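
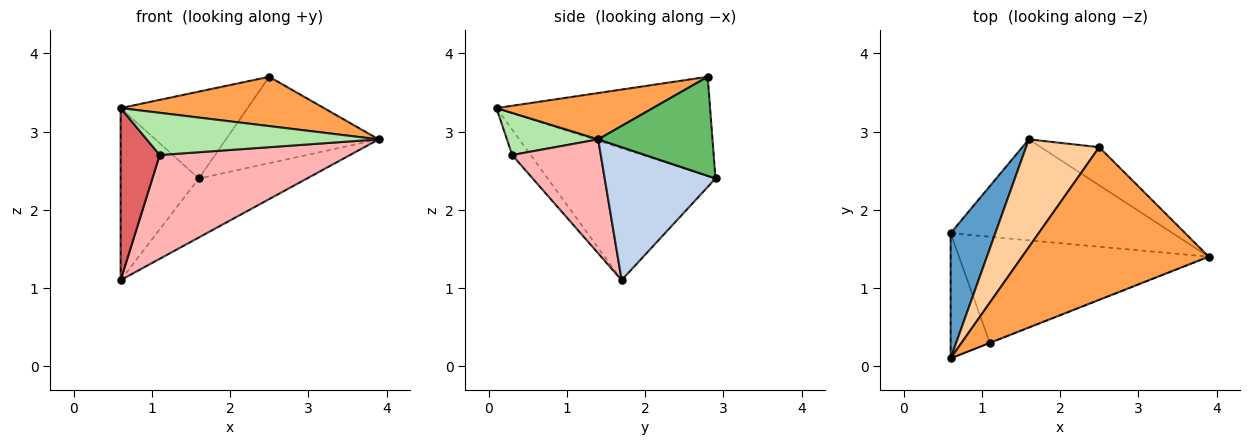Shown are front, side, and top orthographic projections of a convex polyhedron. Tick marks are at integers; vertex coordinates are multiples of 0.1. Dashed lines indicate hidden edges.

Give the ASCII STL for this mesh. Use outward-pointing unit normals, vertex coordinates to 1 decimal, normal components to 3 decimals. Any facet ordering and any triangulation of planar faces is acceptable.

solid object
 facet normal -0.866 0.404 0.294
  outer loop
   vertex 0.6 1.7 1.1
   vertex 0.6 0.1 3.3
   vertex 1.6 2.9 2.4
  endloop
 endfacet
 facet normal 0.459 0.448 -0.767
  outer loop
   vertex 0.6 1.7 1.1
   vertex 1.6 2.9 2.4
   vertex 3.9 1.4 2.9
  endloop
 endfacet
 facet normal 0.230 -0.299 0.926
  outer loop
   vertex 2.5 2.8 3.7
   vertex 0.6 0.1 3.3
   vertex 3.9 1.4 2.9
  endloop
 endfacet
 facet normal -0.726 0.431 0.536
  outer loop
   vertex 2.5 2.8 3.7
   vertex 1.6 2.9 2.4
   vertex 0.6 0.1 3.3
  endloop
 endfacet
 facet normal 0.565 0.755 -0.333
  outer loop
   vertex 2.5 2.8 3.7
   vertex 3.9 1.4 2.9
   vertex 1.6 2.9 2.4
  endloop
 endfacet
 facet normal 0.366 -0.931 -0.005
  outer loop
   vertex 1.1 0.3 2.7
   vertex 3.9 1.4 2.9
   vertex 0.6 0.1 3.3
  endloop
 endfacet
 facet normal -0.357 -0.755 -0.549
  outer loop
   vertex 1.1 0.3 2.7
   vertex 0.6 0.1 3.3
   vertex 0.6 1.7 1.1
  endloop
 endfacet
 facet normal 0.310 -0.665 -0.679
  outer loop
   vertex 1.1 0.3 2.7
   vertex 0.6 1.7 1.1
   vertex 3.9 1.4 2.9
  endloop
 endfacet
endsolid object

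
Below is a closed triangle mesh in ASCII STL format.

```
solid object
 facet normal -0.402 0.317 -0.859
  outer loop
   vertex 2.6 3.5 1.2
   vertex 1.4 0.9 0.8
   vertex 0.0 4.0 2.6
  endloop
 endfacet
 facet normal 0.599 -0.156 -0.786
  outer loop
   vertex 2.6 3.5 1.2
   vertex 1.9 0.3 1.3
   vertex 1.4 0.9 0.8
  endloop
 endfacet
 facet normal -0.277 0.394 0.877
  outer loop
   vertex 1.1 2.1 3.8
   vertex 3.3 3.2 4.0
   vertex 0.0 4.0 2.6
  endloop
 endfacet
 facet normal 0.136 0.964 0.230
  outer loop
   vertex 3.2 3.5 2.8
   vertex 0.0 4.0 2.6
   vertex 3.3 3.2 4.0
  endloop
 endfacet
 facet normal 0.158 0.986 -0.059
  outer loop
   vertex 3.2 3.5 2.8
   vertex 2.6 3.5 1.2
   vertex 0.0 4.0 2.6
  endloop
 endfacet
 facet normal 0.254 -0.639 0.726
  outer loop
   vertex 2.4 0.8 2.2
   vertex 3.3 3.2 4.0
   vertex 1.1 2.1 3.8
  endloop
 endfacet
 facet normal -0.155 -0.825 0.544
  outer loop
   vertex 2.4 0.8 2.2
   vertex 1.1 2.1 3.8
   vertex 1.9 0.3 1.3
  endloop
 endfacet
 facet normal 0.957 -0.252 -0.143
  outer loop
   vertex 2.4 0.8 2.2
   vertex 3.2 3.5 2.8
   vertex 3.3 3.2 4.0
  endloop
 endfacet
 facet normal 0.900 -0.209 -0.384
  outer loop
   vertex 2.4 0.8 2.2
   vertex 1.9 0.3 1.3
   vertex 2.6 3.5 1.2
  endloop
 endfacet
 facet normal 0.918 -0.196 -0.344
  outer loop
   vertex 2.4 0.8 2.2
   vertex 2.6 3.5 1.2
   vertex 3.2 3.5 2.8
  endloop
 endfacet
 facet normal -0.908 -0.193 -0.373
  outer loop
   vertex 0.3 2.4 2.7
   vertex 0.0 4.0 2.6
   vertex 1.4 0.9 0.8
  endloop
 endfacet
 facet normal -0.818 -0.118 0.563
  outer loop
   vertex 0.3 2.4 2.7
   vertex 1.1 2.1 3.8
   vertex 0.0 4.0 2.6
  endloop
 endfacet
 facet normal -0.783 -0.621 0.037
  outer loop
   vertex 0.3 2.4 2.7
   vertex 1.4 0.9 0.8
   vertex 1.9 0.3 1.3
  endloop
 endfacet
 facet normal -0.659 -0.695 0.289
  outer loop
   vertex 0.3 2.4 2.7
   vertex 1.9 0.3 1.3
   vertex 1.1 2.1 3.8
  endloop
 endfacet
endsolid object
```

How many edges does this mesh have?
21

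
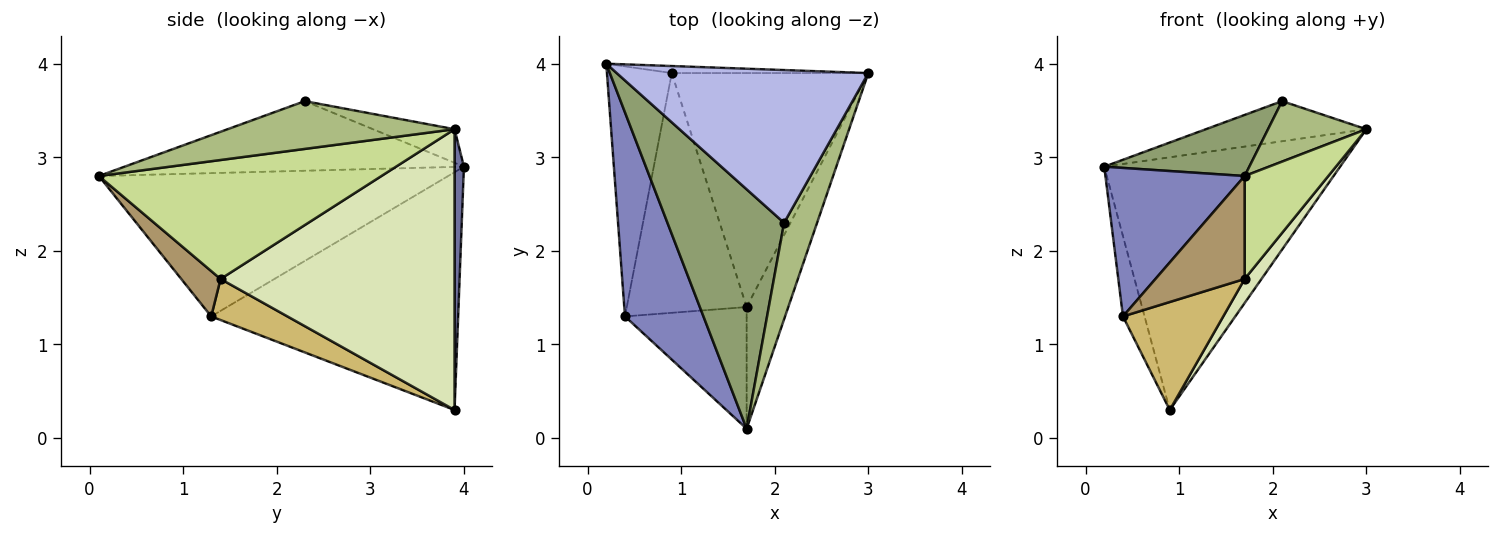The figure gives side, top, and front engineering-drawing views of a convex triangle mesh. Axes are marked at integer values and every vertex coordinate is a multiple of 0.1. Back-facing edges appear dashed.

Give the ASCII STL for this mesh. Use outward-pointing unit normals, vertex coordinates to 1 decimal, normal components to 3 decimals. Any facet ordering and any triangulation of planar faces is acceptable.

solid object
 facet normal 0.040 0.999 -0.028
  outer loop
   vertex 0.9 3.9 0.3
   vertex 0.2 4.0 2.9
   vertex 3.0 3.9 3.3
  endloop
 endfacet
 facet normal -0.828 -0.330 0.453
  outer loop
   vertex 0.4 1.3 1.3
   vertex 1.7 0.1 2.8
   vertex 0.2 4.0 2.9
  endloop
 endfacet
 facet normal -0.961 0.084 -0.262
  outer loop
   vertex 0.4 1.3 1.3
   vertex 0.2 4.0 2.9
   vertex 0.9 3.9 0.3
  endloop
 endfacet
 facet normal -0.128 0.252 0.959
  outer loop
   vertex 2.1 2.3 3.6
   vertex 3.0 3.9 3.3
   vertex 0.2 4.0 2.9
  endloop
 endfacet
 facet normal -0.501 -0.214 0.839
  outer loop
   vertex 2.1 2.3 3.6
   vertex 0.2 4.0 2.9
   vertex 1.7 0.1 2.8
  endloop
 endfacet
 facet normal 0.775 -0.336 0.535
  outer loop
   vertex 2.1 2.3 3.6
   vertex 1.7 0.1 2.8
   vertex 3.0 3.9 3.3
  endloop
 endfacet
 facet normal 0.909 -0.269 -0.318
  outer loop
   vertex 1.7 1.4 1.7
   vertex 3.0 3.9 3.3
   vertex 1.7 0.1 2.8
  endloop
 endfacet
 facet normal 0.818 -0.059 -0.572
  outer loop
   vertex 1.7 1.4 1.7
   vertex 0.9 3.9 0.3
   vertex 3.0 3.9 3.3
  endloop
 endfacet
 facet normal 0.274 -0.621 -0.734
  outer loop
   vertex 1.7 1.4 1.7
   vertex 1.7 0.1 2.8
   vertex 0.4 1.3 1.3
  endloop
 endfacet
 facet normal 0.298 -0.392 -0.870
  outer loop
   vertex 1.7 1.4 1.7
   vertex 0.4 1.3 1.3
   vertex 0.9 3.9 0.3
  endloop
 endfacet
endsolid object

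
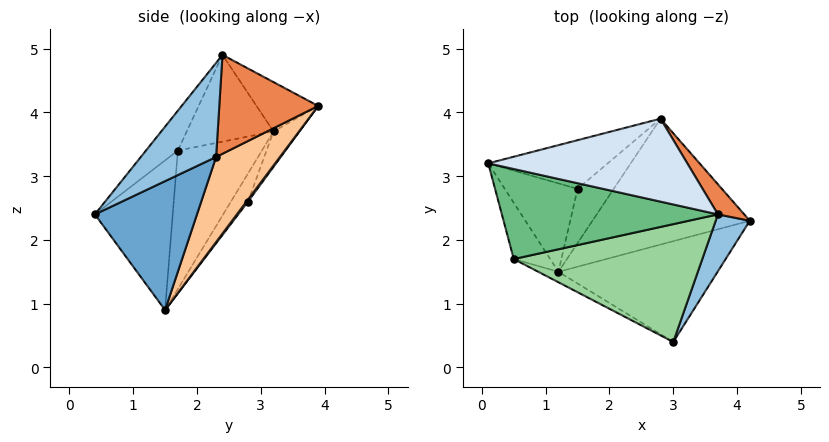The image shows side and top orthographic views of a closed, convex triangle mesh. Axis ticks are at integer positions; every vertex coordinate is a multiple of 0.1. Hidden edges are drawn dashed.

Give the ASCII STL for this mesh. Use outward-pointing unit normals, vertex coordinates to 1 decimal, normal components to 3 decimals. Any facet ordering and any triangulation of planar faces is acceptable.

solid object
 facet normal 0.629 -0.029 -0.777
  outer loop
   vertex 1.2 1.5 0.9
   vertex 4.2 2.3 3.3
   vertex 3.0 0.4 2.4
  endloop
 endfacet
 facet normal 0.750 -0.603 0.272
  outer loop
   vertex 3.7 2.4 4.9
   vertex 3.0 0.4 2.4
   vertex 4.2 2.3 3.3
  endloop
 endfacet
 facet normal -0.220 0.793 -0.568
  outer loop
   vertex 1.5 2.8 2.6
   vertex 1.2 1.5 0.9
   vertex 0.1 3.2 3.7
  endloop
 endfacet
 facet normal -0.225 0.350 0.909
  outer loop
   vertex 2.8 3.9 4.1
   vertex 0.1 3.2 3.7
   vertex 3.7 2.4 4.9
  endloop
 endfacet
 facet normal 0.785 0.583 0.209
  outer loop
   vertex 2.8 3.9 4.1
   vertex 3.7 2.4 4.9
   vertex 4.2 2.3 3.3
  endloop
 endfacet
 facet normal -0.148 0.854 -0.499
  outer loop
   vertex 2.8 3.9 4.1
   vertex 1.5 2.8 2.6
   vertex 0.1 3.2 3.7
  endloop
 endfacet
 facet normal 0.361 0.650 -0.668
  outer loop
   vertex 2.8 3.9 4.1
   vertex 4.2 2.3 3.3
   vertex 1.2 1.5 0.9
  endloop
 endfacet
 facet normal 0.036 0.791 -0.611
  outer loop
   vertex 2.8 3.9 4.1
   vertex 1.2 1.5 0.9
   vertex 1.5 2.8 2.6
  endloop
 endfacet
 facet normal -0.358 -0.274 0.892
  outer loop
   vertex 0.5 1.7 3.4
   vertex 3.7 2.4 4.9
   vertex 0.1 3.2 3.7
  endloop
 endfacet
 facet normal -0.136 -0.755 0.642
  outer loop
   vertex 0.5 1.7 3.4
   vertex 3.0 0.4 2.4
   vertex 3.7 2.4 4.9
  endloop
 endfacet
 facet normal -0.947 -0.203 -0.249
  outer loop
   vertex 0.5 1.7 3.4
   vertex 0.1 3.2 3.7
   vertex 1.2 1.5 0.9
  endloop
 endfacet
 facet normal -0.481 -0.875 -0.065
  outer loop
   vertex 0.5 1.7 3.4
   vertex 1.2 1.5 0.9
   vertex 3.0 0.4 2.4
  endloop
 endfacet
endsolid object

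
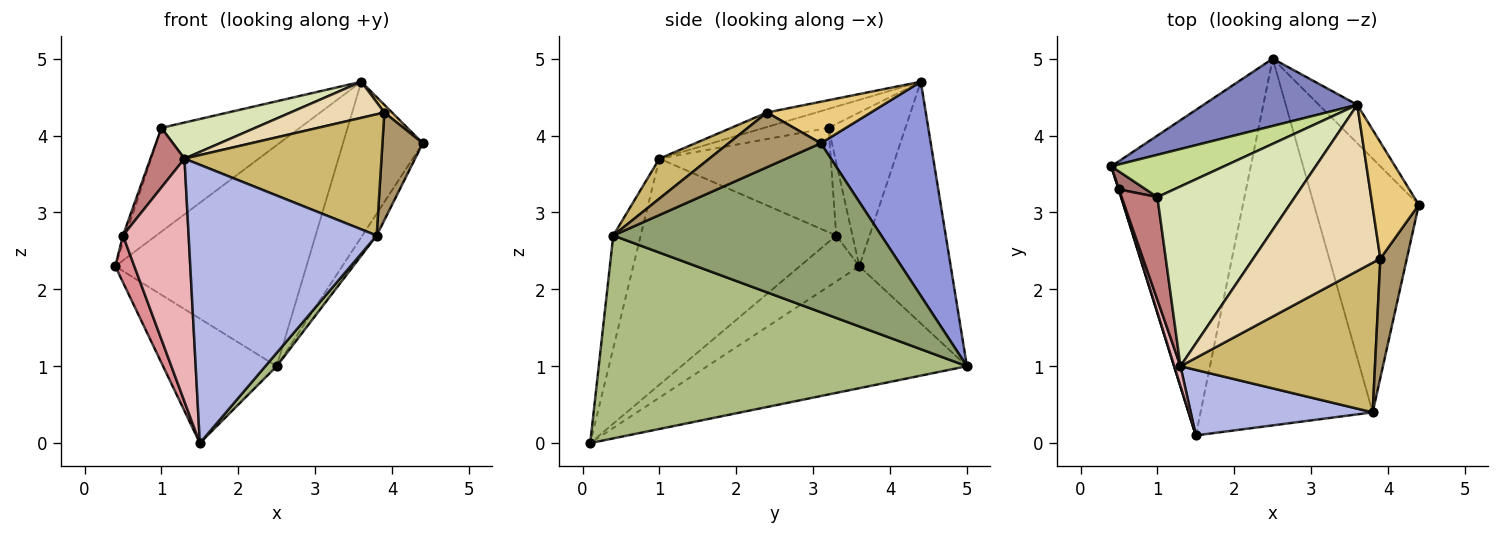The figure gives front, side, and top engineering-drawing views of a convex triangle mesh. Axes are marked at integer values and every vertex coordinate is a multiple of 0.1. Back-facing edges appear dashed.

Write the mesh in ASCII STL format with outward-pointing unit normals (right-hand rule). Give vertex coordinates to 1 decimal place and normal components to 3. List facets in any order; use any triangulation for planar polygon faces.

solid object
 facet normal -0.632 0.277 -0.724
  outer loop
   vertex 2.5 5.0 1.0
   vertex 1.5 0.1 0.0
   vertex 0.4 3.6 2.3
  endloop
 endfacet
 facet normal -0.416 0.870 0.265
  outer loop
   vertex 3.6 4.4 4.7
   vertex 2.5 5.0 1.0
   vertex 0.4 3.6 2.3
  endloop
 endfacet
 facet normal 0.801 0.581 -0.144
  outer loop
   vertex 3.6 4.4 4.7
   vertex 4.4 3.1 3.9
   vertex 2.5 5.0 1.0
  endloop
 endfacet
 facet normal -0.141 -0.964 0.227
  outer loop
   vertex 3.8 0.4 2.7
   vertex 1.3 1.0 3.7
   vertex 1.5 0.1 0.0
  endloop
 endfacet
 facet normal 0.849 0.045 -0.527
  outer loop
   vertex 3.8 0.4 2.7
   vertex 2.5 5.0 1.0
   vertex 4.4 3.1 3.9
  endloop
 endfacet
 facet normal 0.762 -0.024 -0.647
  outer loop
   vertex 3.8 0.4 2.7
   vertex 1.5 0.1 0.0
   vertex 2.5 5.0 1.0
  endloop
 endfacet
 facet normal -0.457 0.823 0.335
  outer loop
   vertex 1.0 3.2 4.1
   vertex 3.6 4.4 4.7
   vertex 0.4 3.6 2.3
  endloop
 endfacet
 facet normal -0.134 -0.195 0.972
  outer loop
   vertex 1.0 3.2 4.1
   vertex 1.3 1.0 3.7
   vertex 3.6 4.4 4.7
  endloop
 endfacet
 facet normal 0.837 -0.366 0.406
  outer loop
   vertex 3.9 2.4 4.3
   vertex 3.8 0.4 2.7
   vertex 4.4 3.1 3.9
  endloop
 endfacet
 facet normal 0.158 -0.622 0.767
  outer loop
   vertex 3.9 2.4 4.3
   vertex 1.3 1.0 3.7
   vertex 3.8 0.4 2.7
  endloop
 endfacet
 facet normal 0.665 -0.049 0.745
  outer loop
   vertex 3.9 2.4 4.3
   vertex 4.4 3.1 3.9
   vertex 3.6 4.4 4.7
  endloop
 endfacet
 facet normal -0.111 -0.211 0.971
  outer loop
   vertex 3.9 2.4 4.3
   vertex 3.6 4.4 4.7
   vertex 1.3 1.0 3.7
  endloop
 endfacet
 facet normal -0.928 0.147 0.342
  outer loop
   vertex 0.5 3.3 2.7
   vertex 1.0 3.2 4.1
   vertex 0.4 3.6 2.3
  endloop
 endfacet
 facet normal -0.930 -0.185 0.319
  outer loop
   vertex 0.5 3.3 2.7
   vertex 1.3 1.0 3.7
   vertex 1.0 3.2 4.1
  endloop
 endfacet
 facet normal -0.952 -0.305 0.009
  outer loop
   vertex 0.5 3.3 2.7
   vertex 0.4 3.6 2.3
   vertex 1.5 0.1 0.0
  endloop
 endfacet
 facet normal -0.948 -0.318 0.026
  outer loop
   vertex 0.5 3.3 2.7
   vertex 1.5 0.1 0.0
   vertex 1.3 1.0 3.7
  endloop
 endfacet
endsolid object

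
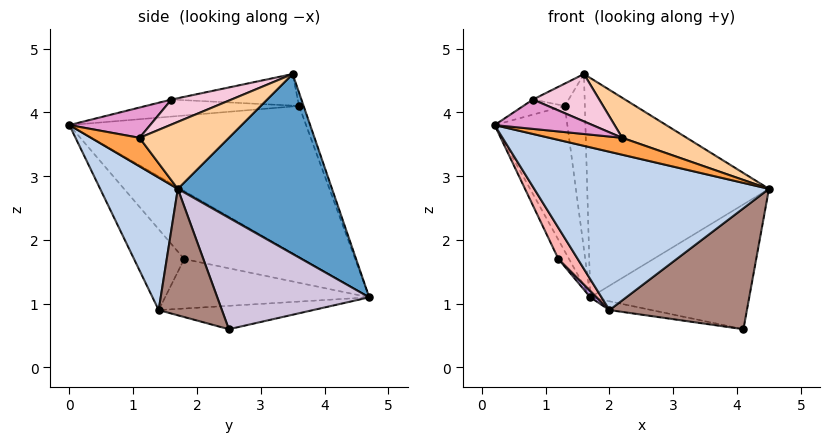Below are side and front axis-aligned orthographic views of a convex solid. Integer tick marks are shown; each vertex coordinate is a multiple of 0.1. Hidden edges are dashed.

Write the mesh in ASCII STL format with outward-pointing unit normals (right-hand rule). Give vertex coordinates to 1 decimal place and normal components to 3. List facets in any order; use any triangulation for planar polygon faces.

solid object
 facet normal 0.623 0.734 0.270
  outer loop
   vertex 1.6 3.5 4.6
   vertex 4.5 1.7 2.8
   vertex 1.7 4.7 1.1
  endloop
 endfacet
 facet normal 0.304 -0.918 -0.255
  outer loop
   vertex 2.0 1.4 0.9
   vertex 4.5 1.7 2.8
   vertex 0.2 0.0 3.8
  endloop
 endfacet
 facet normal 0.398 -0.597 0.697
  outer loop
   vertex 2.2 1.1 3.6
   vertex 0.2 0.0 3.8
   vertex 4.5 1.7 2.8
  endloop
 endfacet
 facet normal 0.379 -0.274 0.884
  outer loop
   vertex 2.2 1.1 3.6
   vertex 4.5 1.7 2.8
   vertex 1.6 3.5 4.6
  endloop
 endfacet
 facet normal -0.956 0.294 -0.020
  outer loop
   vertex 1.3 3.6 4.1
   vertex 1.7 4.7 1.1
   vertex 0.2 0.0 3.8
  endloop
 endfacet
 facet normal -0.211 0.927 0.312
  outer loop
   vertex 1.3 3.6 4.1
   vertex 1.6 3.5 4.6
   vertex 1.7 4.7 1.1
  endloop
 endfacet
 facet normal -0.926 0.083 -0.369
  outer loop
   vertex 1.2 1.8 1.7
   vertex 0.2 0.0 3.8
   vertex 1.7 4.7 1.1
  endloop
 endfacet
 facet normal -0.745 -0.288 -0.601
  outer loop
   vertex 1.2 1.8 1.7
   vertex 2.0 1.4 0.9
   vertex 0.2 0.0 3.8
  endloop
 endfacet
 facet normal -0.712 -0.022 -0.701
  outer loop
   vertex 1.2 1.8 1.7
   vertex 1.7 4.7 1.1
   vertex 2.0 1.4 0.9
  endloop
 endfacet
 facet normal 0.685 0.716 0.136
  outer loop
   vertex 4.1 2.5 0.6
   vertex 1.7 4.7 1.1
   vertex 4.5 1.7 2.8
  endloop
 endfacet
 facet normal 0.387 -0.842 -0.376
  outer loop
   vertex 4.1 2.5 0.6
   vertex 4.5 1.7 2.8
   vertex 2.0 1.4 0.9
  endloop
 endfacet
 facet normal -0.164 0.045 -0.985
  outer loop
   vertex 4.1 2.5 0.6
   vertex 2.0 1.4 0.9
   vertex 1.7 4.7 1.1
  endloop
 endfacet
 facet normal 0.271 -0.328 0.905
  outer loop
   vertex 0.8 1.6 4.2
   vertex 0.2 0.0 3.8
   vertex 2.2 1.1 3.6
  endloop
 endfacet
 facet normal 0.279 -0.309 0.909
  outer loop
   vertex 0.8 1.6 4.2
   vertex 2.2 1.1 3.6
   vertex 1.6 3.5 4.6
  endloop
 endfacet
 facet normal -0.896 0.243 0.373
  outer loop
   vertex 0.8 1.6 4.2
   vertex 1.3 3.6 4.1
   vertex 0.2 0.0 3.8
  endloop
 endfacet
 facet normal -0.814 0.230 0.534
  outer loop
   vertex 0.8 1.6 4.2
   vertex 1.6 3.5 4.6
   vertex 1.3 3.6 4.1
  endloop
 endfacet
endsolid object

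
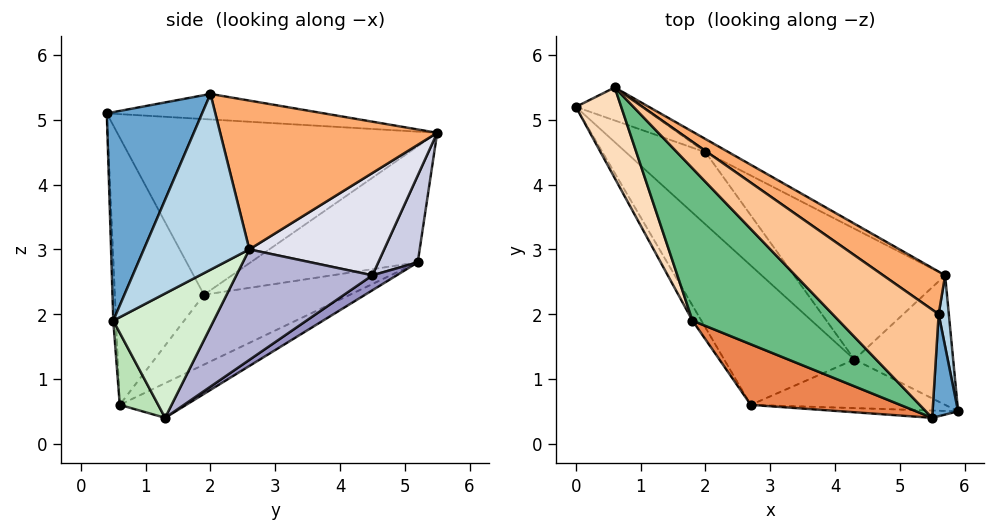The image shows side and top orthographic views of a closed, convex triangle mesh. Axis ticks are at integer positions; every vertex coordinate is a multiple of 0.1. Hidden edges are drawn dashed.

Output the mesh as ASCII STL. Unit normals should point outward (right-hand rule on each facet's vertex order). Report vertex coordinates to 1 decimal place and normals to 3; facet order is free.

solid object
 facet normal 0.989 -0.085 0.121
  outer loop
   vertex 5.5 0.4 5.1
   vertex 5.9 0.5 1.9
   vertex 5.6 2.0 5.4
  endloop
 endfacet
 facet normal -0.018 -0.999 -0.033
  outer loop
   vertex 2.7 0.6 0.6
   vertex 5.9 0.5 1.9
   vertex 5.5 0.4 5.1
  endloop
 endfacet
 facet normal 0.996 0.065 0.058
  outer loop
   vertex 5.7 2.6 3.0
   vertex 5.6 2.0 5.4
   vertex 5.9 0.5 1.9
  endloop
 endfacet
 facet normal -0.879 -0.463 -0.112
  outer loop
   vertex 1.8 1.9 2.3
   vertex 0.0 5.2 2.8
   vertex 2.7 0.6 0.6
  endloop
 endfacet
 facet normal -0.547 -0.779 0.306
  outer loop
   vertex 1.8 1.9 2.3
   vertex 2.7 0.6 0.6
   vertex 5.5 0.4 5.1
  endloop
 endfacet
 facet normal 0.540 0.811 0.225
  outer loop
   vertex 0.6 5.5 4.8
   vertex 5.6 2.0 5.4
   vertex 5.7 2.6 3.0
  endloop
 endfacet
 facet normal -0.231 -0.165 0.959
  outer loop
   vertex 0.6 5.5 4.8
   vertex 5.5 0.4 5.1
   vertex 5.6 2.0 5.4
  endloop
 endfacet
 facet normal -0.812 -0.491 0.317
  outer loop
   vertex 0.6 5.5 4.8
   vertex 0.0 5.2 2.8
   vertex 1.8 1.9 2.3
  endloop
 endfacet
 facet normal -0.629 -0.574 0.524
  outer loop
   vertex 0.6 5.5 4.8
   vertex 1.8 1.9 2.3
   vertex 5.5 0.4 5.1
  endloop
 endfacet
 facet normal -0.245 0.297 -0.923
  outer loop
   vertex 4.3 1.3 0.4
   vertex 2.7 0.6 0.6
   vertex 0.0 5.2 2.8
  endloop
 endfacet
 facet normal 0.238 -0.728 -0.643
  outer loop
   vertex 4.3 1.3 0.4
   vertex 5.9 0.5 1.9
   vertex 2.7 0.6 0.6
  endloop
 endfacet
 facet normal 0.727 0.372 -0.577
  outer loop
   vertex 4.3 1.3 0.4
   vertex 5.7 2.6 3.0
   vertex 5.9 0.5 1.9
  endloop
 endfacet
 facet normal 0.144 0.629 -0.764
  outer loop
   vertex 2.0 4.5 2.6
   vertex 4.3 1.3 0.4
   vertex 0.0 5.2 2.8
  endloop
 endfacet
 facet normal 0.422 0.700 -0.577
  outer loop
   vertex 2.0 4.5 2.6
   vertex 5.7 2.6 3.0
   vertex 4.3 1.3 0.4
  endloop
 endfacet
 facet normal 0.301 0.926 -0.229
  outer loop
   vertex 2.0 4.5 2.6
   vertex 0.0 5.2 2.8
   vertex 0.6 5.5 4.8
  endloop
 endfacet
 facet normal 0.463 0.880 -0.105
  outer loop
   vertex 2.0 4.5 2.6
   vertex 0.6 5.5 4.8
   vertex 5.7 2.6 3.0
  endloop
 endfacet
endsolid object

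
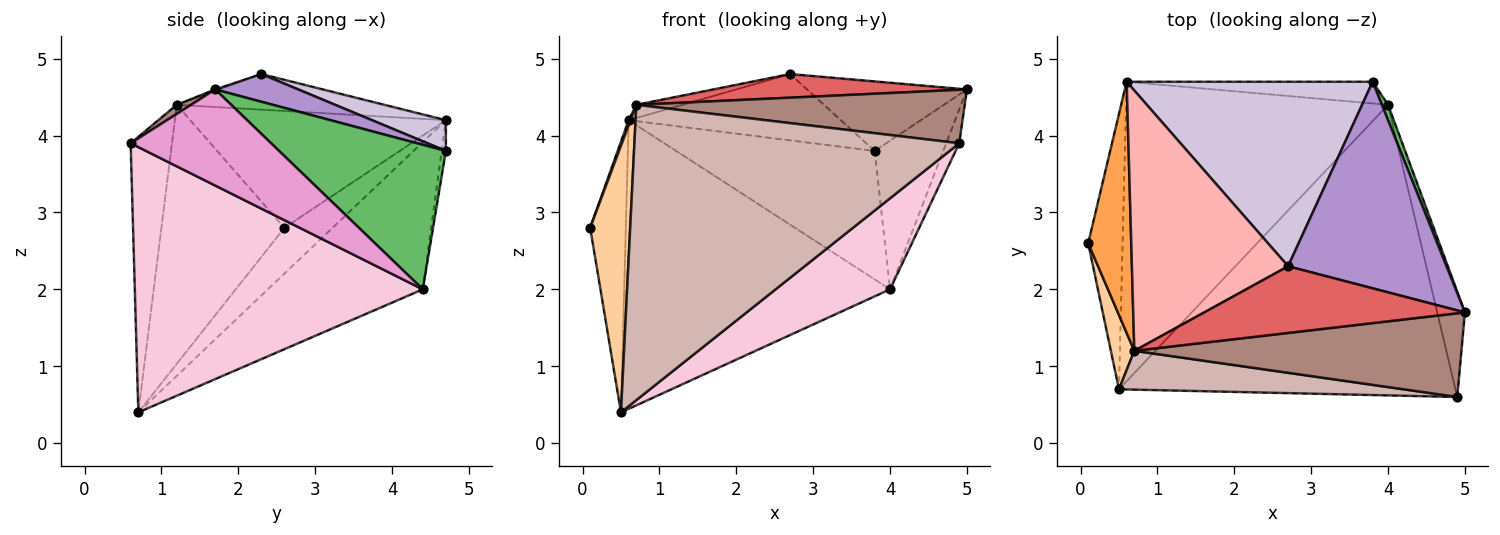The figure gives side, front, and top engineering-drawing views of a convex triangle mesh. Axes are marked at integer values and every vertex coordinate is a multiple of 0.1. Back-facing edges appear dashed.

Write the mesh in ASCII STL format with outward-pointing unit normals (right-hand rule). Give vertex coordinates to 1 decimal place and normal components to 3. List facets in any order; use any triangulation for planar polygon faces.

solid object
 facet normal -0.688 0.509 -0.517
  outer loop
   vertex 0.5 0.7 0.4
   vertex 0.1 2.6 2.8
   vertex 0.6 4.7 4.2
  endloop
 endfacet
 facet normal -0.375 0.643 -0.667
  outer loop
   vertex 4.0 4.4 2.0
   vertex 0.5 0.7 0.4
   vertex 0.6 4.7 4.2
  endloop
 endfacet
 facet normal -0.938 -0.007 0.346
  outer loop
   vertex 0.7 1.2 4.4
   vertex 0.6 4.7 4.2
   vertex 0.1 2.6 2.8
  endloop
 endfacet
 facet normal -0.948 -0.308 0.086
  outer loop
   vertex 0.7 1.2 4.4
   vertex 0.1 2.6 2.8
   vertex 0.5 0.7 0.4
  endloop
 endfacet
 facet normal 0.924 0.380 0.039
  outer loop
   vertex 3.8 4.7 3.8
   vertex 5.0 1.7 4.6
   vertex 4.0 4.4 2.0
  endloop
 endfacet
 facet normal -0.021 0.986 -0.167
  outer loop
   vertex 3.8 4.7 3.8
   vertex 4.0 4.4 2.0
   vertex 0.6 4.7 4.2
  endloop
 endfacet
 facet normal -0.005 -0.334 0.943
  outer loop
   vertex 2.7 2.3 4.8
   vertex 0.7 1.2 4.4
   vertex 5.0 1.7 4.6
  endloop
 endfacet
 facet normal -0.222 0.049 0.974
  outer loop
   vertex 2.7 2.3 4.8
   vertex 0.6 4.7 4.2
   vertex 0.7 1.2 4.4
  endloop
 endfacet
 facet normal 0.163 0.315 0.935
  outer loop
   vertex 2.7 2.3 4.8
   vertex 5.0 1.7 4.6
   vertex 3.8 4.7 3.8
  endloop
 endfacet
 facet normal 0.117 0.336 0.935
  outer loop
   vertex 2.7 2.3 4.8
   vertex 3.8 4.7 3.8
   vertex 0.6 4.7 4.2
  endloop
 endfacet
 facet normal 0.023 -0.538 0.842
  outer loop
   vertex 4.9 0.6 3.9
   vertex 5.0 1.7 4.6
   vertex 0.7 1.2 4.4
  endloop
 endfacet
 facet normal -0.125 -0.984 0.129
  outer loop
   vertex 4.9 0.6 3.9
   vertex 0.7 1.2 4.4
   vertex 0.5 0.7 0.4
  endloop
 endfacet
 facet normal 0.957 0.089 -0.276
  outer loop
   vertex 4.9 0.6 3.9
   vertex 4.0 4.4 2.0
   vertex 5.0 1.7 4.6
  endloop
 endfacet
 facet normal 0.601 -0.239 -0.763
  outer loop
   vertex 4.9 0.6 3.9
   vertex 0.5 0.7 0.4
   vertex 4.0 4.4 2.0
  endloop
 endfacet
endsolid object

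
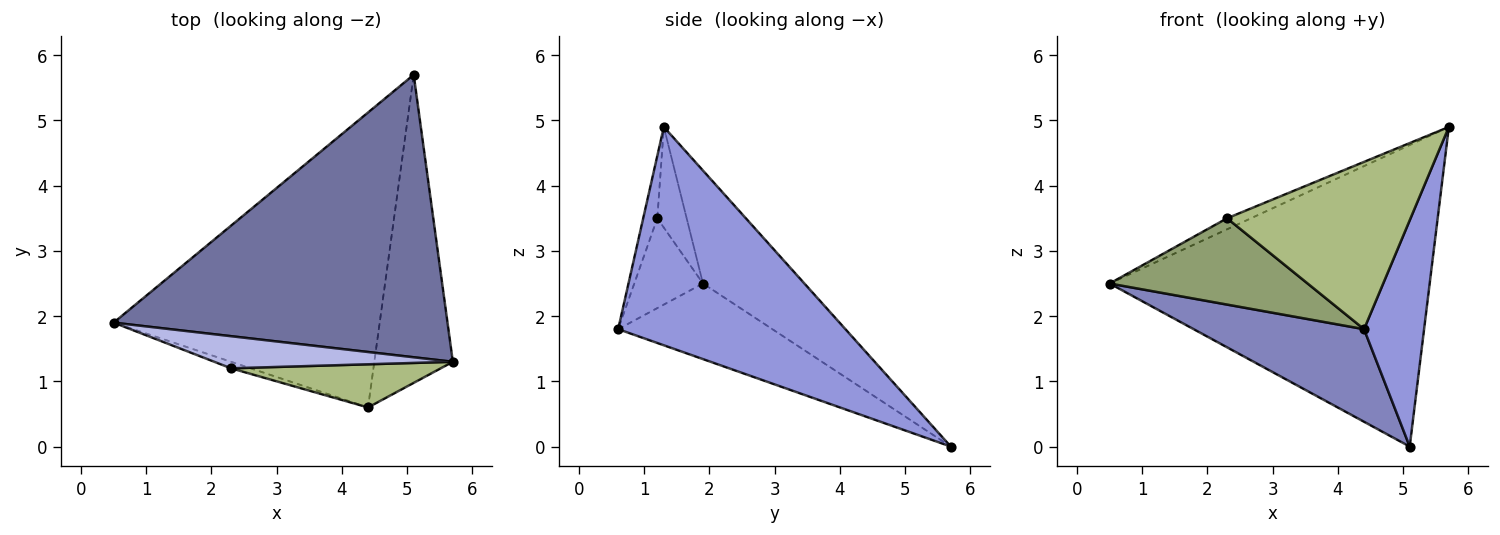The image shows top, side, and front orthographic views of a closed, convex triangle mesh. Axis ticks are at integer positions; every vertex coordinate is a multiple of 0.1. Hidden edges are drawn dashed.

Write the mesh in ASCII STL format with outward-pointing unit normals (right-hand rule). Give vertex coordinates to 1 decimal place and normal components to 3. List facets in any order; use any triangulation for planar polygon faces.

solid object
 facet normal -0.225 0.711 0.666
  outer loop
   vertex 5.1 5.7 0.0
   vertex 0.5 1.9 2.5
   vertex 5.7 1.3 4.9
  endloop
 endfacet
 facet normal -0.262 -0.289 -0.921
  outer loop
   vertex 4.4 0.6 1.8
   vertex 0.5 1.9 2.5
   vertex 5.1 5.7 0.0
  endloop
 endfacet
 facet normal 0.913 -0.241 -0.328
  outer loop
   vertex 4.4 0.6 1.8
   vertex 5.1 5.7 0.0
   vertex 5.7 1.3 4.9
  endloop
 endfacet
 facet normal -0.371 0.302 0.878
  outer loop
   vertex 2.3 1.2 3.5
   vertex 5.7 1.3 4.9
   vertex 0.5 1.9 2.5
  endloop
 endfacet
 facet normal -0.327 -0.942 -0.071
  outer loop
   vertex 2.3 1.2 3.5
   vertex 0.5 1.9 2.5
   vertex 4.4 0.6 1.8
  endloop
 endfacet
 facet normal -0.074 -0.966 0.249
  outer loop
   vertex 2.3 1.2 3.5
   vertex 4.4 0.6 1.8
   vertex 5.7 1.3 4.9
  endloop
 endfacet
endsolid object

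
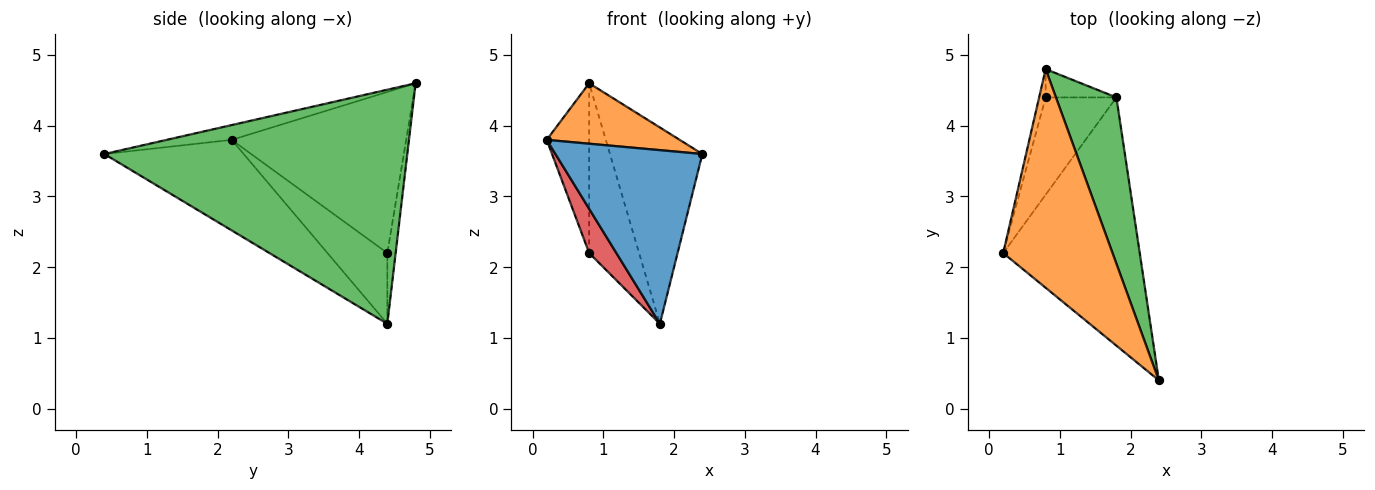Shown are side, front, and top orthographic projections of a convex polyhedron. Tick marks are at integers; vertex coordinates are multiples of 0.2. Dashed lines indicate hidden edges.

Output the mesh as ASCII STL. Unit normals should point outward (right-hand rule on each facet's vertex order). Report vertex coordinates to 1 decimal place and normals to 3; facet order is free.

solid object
 facet normal -0.477 -0.504 -0.720
  outer loop
   vertex 1.8 4.4 1.2
   vertex 2.4 0.4 3.6
   vertex 0.2 2.2 3.8
  endloop
 endfacet
 facet normal -0.129 -0.264 0.956
  outer loop
   vertex 0.8 4.8 4.6
   vertex 0.2 2.2 3.8
   vertex 2.4 0.4 3.6
  endloop
 endfacet
 facet normal 0.929 0.283 0.240
  outer loop
   vertex 0.8 4.8 4.6
   vertex 2.4 0.4 3.6
   vertex 1.8 4.4 1.2
  endloop
 endfacet
 facet normal -0.673 -0.306 -0.673
  outer loop
   vertex 0.8 4.4 2.2
   vertex 1.8 4.4 1.2
   vertex 0.2 2.2 3.8
  endloop
 endfacet
 facet normal -0.971 0.236 -0.039
  outer loop
   vertex 0.8 4.4 2.2
   vertex 0.2 2.2 3.8
   vertex 0.8 4.8 4.6
  endloop
 endfacet
 facet normal -0.162 0.973 -0.162
  outer loop
   vertex 0.8 4.4 2.2
   vertex 0.8 4.8 4.6
   vertex 1.8 4.4 1.2
  endloop
 endfacet
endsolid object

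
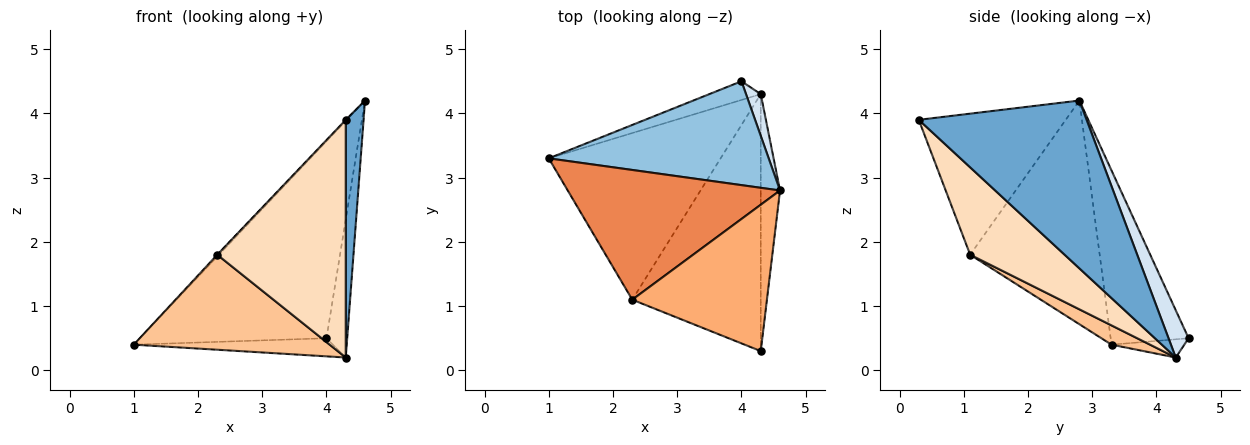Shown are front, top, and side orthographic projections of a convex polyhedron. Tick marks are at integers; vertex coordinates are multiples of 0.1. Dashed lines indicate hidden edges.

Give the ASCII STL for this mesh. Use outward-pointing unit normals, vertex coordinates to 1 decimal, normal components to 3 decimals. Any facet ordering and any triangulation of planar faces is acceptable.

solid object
 facet normal 0.988 -0.105 -0.113
  outer loop
   vertex 4.3 4.3 0.2
   vertex 4.6 2.8 4.2
   vertex 4.3 0.3 3.9
  endloop
 endfacet
 facet normal -0.347 0.830 0.437
  outer loop
   vertex 4.0 4.5 0.5
   vertex 1.0 3.3 0.4
   vertex 4.6 2.8 4.2
  endloop
 endfacet
 facet normal -0.247 0.674 -0.696
  outer loop
   vertex 4.0 4.5 0.5
   vertex 4.3 4.3 0.2
   vertex 1.0 3.3 0.4
  endloop
 endfacet
 facet normal 0.680 0.702 0.212
  outer loop
   vertex 4.0 4.5 0.5
   vertex 4.6 2.8 4.2
   vertex 4.3 4.3 0.2
  endloop
 endfacet
 facet normal -0.725 0.009 0.688
  outer loop
   vertex 2.3 1.1 1.8
   vertex 4.6 2.8 4.2
   vertex 1.0 3.3 0.4
  endloop
 endfacet
 facet normal -0.723 0.004 0.690
  outer loop
   vertex 2.3 1.1 1.8
   vertex 4.3 0.3 3.9
   vertex 4.6 2.8 4.2
  endloop
 endfacet
 facet normal 0.097 -0.493 -0.865
  outer loop
   vertex 2.3 1.1 1.8
   vertex 1.0 3.3 0.4
   vertex 4.3 4.3 0.2
  endloop
 endfacet
 facet normal 0.447 -0.608 -0.657
  outer loop
   vertex 2.3 1.1 1.8
   vertex 4.3 4.3 0.2
   vertex 4.3 0.3 3.9
  endloop
 endfacet
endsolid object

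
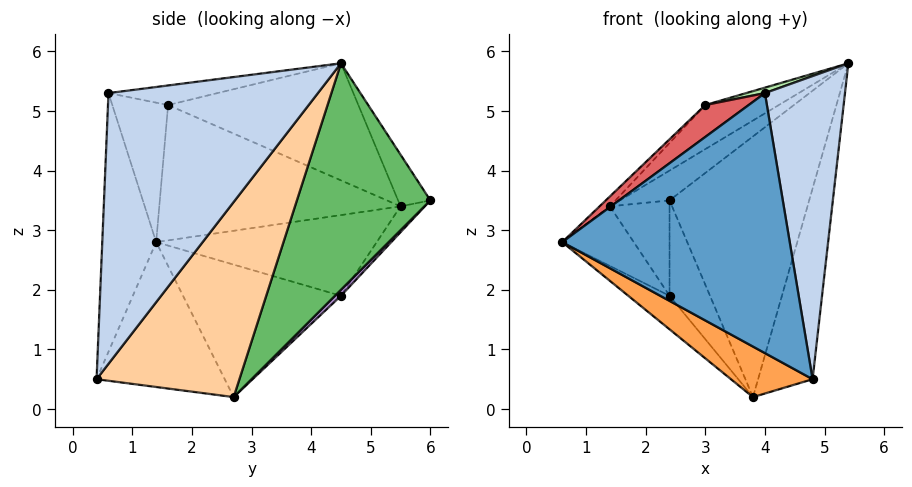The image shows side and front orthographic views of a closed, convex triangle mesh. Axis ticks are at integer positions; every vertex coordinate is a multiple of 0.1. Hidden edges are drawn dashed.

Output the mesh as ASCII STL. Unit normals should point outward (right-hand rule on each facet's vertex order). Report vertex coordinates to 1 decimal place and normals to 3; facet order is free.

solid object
 facet normal -0.231 -0.973 0.002
  outer loop
   vertex 4.0 0.6 5.3
   vertex 0.6 1.4 2.8
   vertex 4.8 0.4 0.5
  endloop
 endfacet
 facet normal 0.921 -0.352 0.168
  outer loop
   vertex 4.0 0.6 5.3
   vertex 4.8 0.4 0.5
   vertex 5.4 4.5 5.8
  endloop
 endfacet
 facet normal -0.513 -0.326 -0.794
  outer loop
   vertex 3.8 2.7 0.2
   vertex 4.8 0.4 0.5
   vertex 0.6 1.4 2.8
  endloop
 endfacet
 facet normal 0.873 0.333 -0.356
  outer loop
   vertex 3.8 2.7 0.2
   vertex 5.4 4.5 5.8
   vertex 4.8 0.4 0.5
  endloop
 endfacet
 facet normal 0.635 0.664 -0.395
  outer loop
   vertex 3.8 2.7 0.2
   vertex 2.4 6.0 3.5
   vertex 5.4 4.5 5.8
  endloop
 endfacet
 facet normal -0.235 -0.040 0.971
  outer loop
   vertex 3.0 1.6 5.1
   vertex 4.0 0.6 5.3
   vertex 5.4 4.5 5.8
  endloop
 endfacet
 facet normal -0.593 -0.462 0.659
  outer loop
   vertex 3.0 1.6 5.1
   vertex 0.6 1.4 2.8
   vertex 4.0 0.6 5.3
  endloop
 endfacet
 facet normal -0.662 0.173 -0.729
  outer loop
   vertex 2.4 4.5 1.9
   vertex 3.8 2.7 0.2
   vertex 0.6 1.4 2.8
  endloop
 endfacet
 facet normal 0.107 0.725 -0.680
  outer loop
   vertex 2.4 4.5 1.9
   vertex 2.4 6.0 3.5
   vertex 3.8 2.7 0.2
  endloop
 endfacet
 facet normal -0.339 0.522 0.783
  outer loop
   vertex 1.4 5.5 3.4
   vertex 5.4 4.5 5.8
   vertex 2.4 6.0 3.5
  endloop
 endfacet
 facet normal -0.472 0.182 0.863
  outer loop
   vertex 1.4 5.5 3.4
   vertex 3.0 1.6 5.1
   vertex 5.4 4.5 5.8
  endloop
 endfacet
 facet normal -0.693 0.030 0.720
  outer loop
   vertex 1.4 5.5 3.4
   vertex 0.6 1.4 2.8
   vertex 3.0 1.6 5.1
  endloop
 endfacet
 facet normal -0.728 0.236 -0.643
  outer loop
   vertex 1.4 5.5 3.4
   vertex 2.4 4.5 1.9
   vertex 0.6 1.4 2.8
  endloop
 endfacet
 facet normal -0.284 0.699 -0.656
  outer loop
   vertex 1.4 5.5 3.4
   vertex 2.4 6.0 3.5
   vertex 2.4 4.5 1.9
  endloop
 endfacet
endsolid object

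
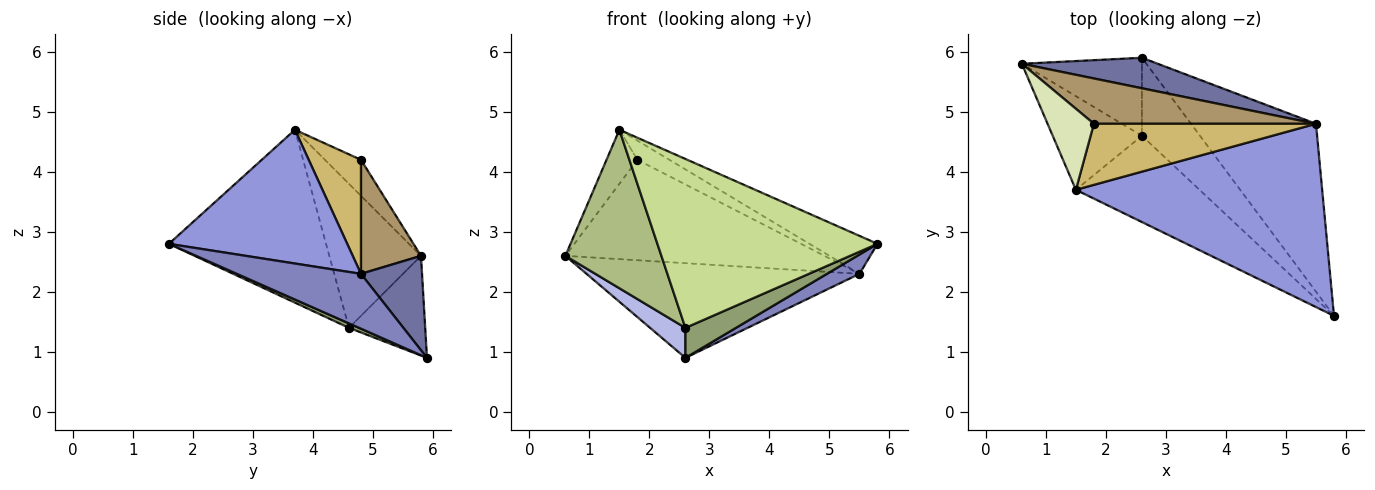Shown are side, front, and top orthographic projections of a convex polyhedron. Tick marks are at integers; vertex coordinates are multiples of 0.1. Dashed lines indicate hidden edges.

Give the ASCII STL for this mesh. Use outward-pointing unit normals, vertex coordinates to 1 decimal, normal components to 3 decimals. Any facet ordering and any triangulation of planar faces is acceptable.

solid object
 facet normal 0.208 0.931 0.300
  outer loop
   vertex 5.5 4.8 2.3
   vertex 2.6 5.9 0.9
   vertex 0.6 5.8 2.6
  endloop
 endfacet
 facet normal 0.400 -0.105 -0.911
  outer loop
   vertex 5.5 4.8 2.3
   vertex 5.8 1.6 2.8
   vertex 2.6 5.9 0.9
  endloop
 endfacet
 facet normal 0.469 0.179 0.865
  outer loop
   vertex 5.5 4.8 2.3
   vertex 1.5 3.7 4.7
   vertex 5.8 1.6 2.8
  endloop
 endfacet
 facet normal -0.613 -0.284 -0.738
  outer loop
   vertex 2.6 4.6 1.4
   vertex 0.6 5.8 2.6
   vertex 2.6 5.9 0.9
  endloop
 endfacet
 facet normal 0.072 -0.358 -0.931
  outer loop
   vertex 2.6 4.6 1.4
   vertex 2.6 5.9 0.9
   vertex 5.8 1.6 2.8
  endloop
 endfacet
 facet normal -0.635 -0.665 -0.393
  outer loop
   vertex 2.6 4.6 1.4
   vertex 1.5 3.7 4.7
   vertex 0.6 5.8 2.6
  endloop
 endfacet
 facet normal -0.537 -0.751 -0.384
  outer loop
   vertex 2.6 4.6 1.4
   vertex 5.8 1.6 2.8
   vertex 1.5 3.7 4.7
  endloop
 endfacet
 facet normal -0.543 0.466 0.699
  outer loop
   vertex 1.8 4.8 4.2
   vertex 0.6 5.8 2.6
   vertex 1.5 3.7 4.7
  endloop
 endfacet
 facet normal 0.207 0.892 0.402
  outer loop
   vertex 1.8 4.8 4.2
   vertex 5.5 4.8 2.3
   vertex 0.6 5.8 2.6
  endloop
 endfacet
 facet normal 0.440 0.269 0.857
  outer loop
   vertex 1.8 4.8 4.2
   vertex 1.5 3.7 4.7
   vertex 5.5 4.8 2.3
  endloop
 endfacet
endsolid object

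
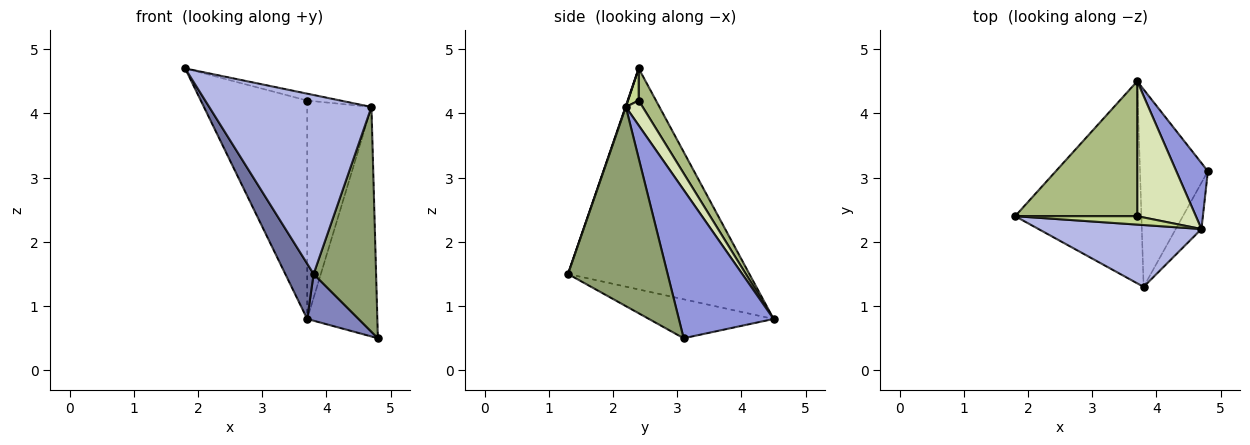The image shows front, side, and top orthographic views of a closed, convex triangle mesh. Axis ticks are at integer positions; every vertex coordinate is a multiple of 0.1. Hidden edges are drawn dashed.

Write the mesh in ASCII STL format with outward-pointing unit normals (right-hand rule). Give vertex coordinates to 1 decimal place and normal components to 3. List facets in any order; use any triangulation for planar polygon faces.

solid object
 facet normal -0.860 -0.134 -0.492
  outer loop
   vertex 3.8 1.3 1.5
   vertex 1.8 2.4 4.7
   vertex 3.7 4.5 0.8
  endloop
 endfacet
 facet normal -0.488 -0.201 -0.850
  outer loop
   vertex 3.8 1.3 1.5
   vertex 3.7 4.5 0.8
   vertex 4.8 3.1 0.5
  endloop
 endfacet
 facet normal 0.792 0.586 0.169
  outer loop
   vertex 4.7 2.2 4.1
   vertex 4.8 3.1 0.5
   vertex 3.7 4.5 0.8
  endloop
 endfacet
 facet normal 0.002 -0.945 0.326
  outer loop
   vertex 4.7 2.2 4.1
   vertex 1.8 2.4 4.7
   vertex 3.8 1.3 1.5
  endloop
 endfacet
 facet normal 0.842 -0.528 -0.109
  outer loop
   vertex 4.7 2.2 4.1
   vertex 3.8 1.3 1.5
   vertex 4.8 3.1 0.5
  endloop
 endfacet
 facet normal 0.137 0.843 0.521
  outer loop
   vertex 3.7 2.4 4.2
   vertex 3.7 4.5 0.8
   vertex 1.8 2.4 4.7
  endloop
 endfacet
 facet normal 0.200 0.619 0.759
  outer loop
   vertex 3.7 2.4 4.2
   vertex 1.8 2.4 4.7
   vertex 4.7 2.2 4.1
  endloop
 endfacet
 facet normal 0.217 0.830 0.513
  outer loop
   vertex 3.7 2.4 4.2
   vertex 4.7 2.2 4.1
   vertex 3.7 4.5 0.8
  endloop
 endfacet
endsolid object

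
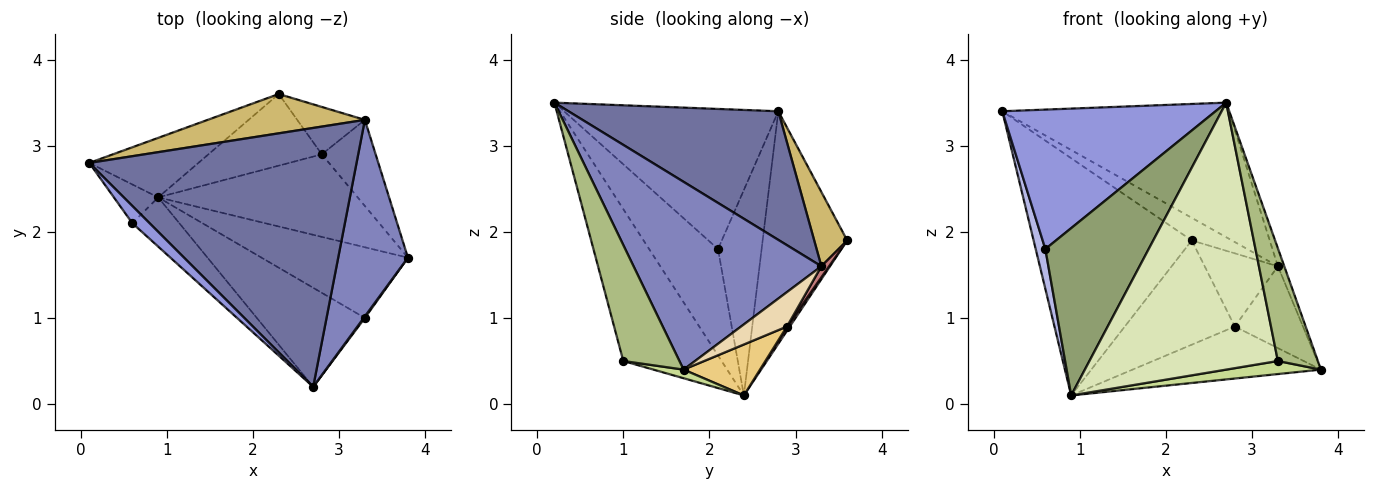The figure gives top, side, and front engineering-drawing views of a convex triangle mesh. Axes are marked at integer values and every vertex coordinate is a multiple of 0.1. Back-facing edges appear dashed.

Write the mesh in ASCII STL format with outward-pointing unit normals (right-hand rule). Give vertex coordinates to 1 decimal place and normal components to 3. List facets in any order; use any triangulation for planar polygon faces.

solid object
 facet normal 0.393 0.424 0.816
  outer loop
   vertex 3.3 3.3 1.6
   vertex 0.1 2.8 3.4
   vertex 2.7 0.2 3.5
  endloop
 endfacet
 facet normal 0.937 0.032 0.348
  outer loop
   vertex 3.3 3.3 1.6
   vertex 2.7 0.2 3.5
   vertex 3.8 1.7 0.4
  endloop
 endfacet
 facet normal -0.706 -0.703 0.087
  outer loop
   vertex 0.6 2.1 1.8
   vertex 2.7 0.2 3.5
   vertex 0.1 2.8 3.4
  endloop
 endfacet
 facet normal -0.955 -0.212 -0.206
  outer loop
   vertex 0.6 2.1 1.8
   vertex 0.1 2.8 3.4
   vertex 0.9 2.4 0.1
  endloop
 endfacet
 facet normal -0.539 -0.808 -0.238
  outer loop
   vertex 0.6 2.1 1.8
   vertex 0.9 2.4 0.1
   vertex 2.7 0.2 3.5
  endloop
 endfacet
 facet normal 0.814 -0.580 0.008
  outer loop
   vertex 3.3 1.0 0.5
   vertex 3.8 1.7 0.4
   vertex 2.7 0.2 3.5
  endloop
 endfacet
 facet normal 0.058 -0.181 -0.982
  outer loop
   vertex 3.3 1.0 0.5
   vertex 0.9 2.4 0.1
   vertex 3.8 1.7 0.4
  endloop
 endfacet
 facet normal -0.439 -0.842 -0.312
  outer loop
   vertex 3.3 1.0 0.5
   vertex 2.7 0.2 3.5
   vertex 0.9 2.4 0.1
  endloop
 endfacet
 facet normal -0.460 0.861 -0.216
  outer loop
   vertex 2.3 3.6 1.9
   vertex 0.9 2.4 0.1
   vertex 0.1 2.8 3.4
  endloop
 endfacet
 facet normal 0.379 0.461 0.802
  outer loop
   vertex 2.3 3.6 1.9
   vertex 0.1 2.8 3.4
   vertex 3.3 3.3 1.6
  endloop
 endfacet
 facet normal 0.211 0.521 -0.827
  outer loop
   vertex 2.8 2.9 0.9
   vertex 3.8 1.7 0.4
   vertex 0.9 2.4 0.1
  endloop
 endfacet
 facet normal 0.421 0.625 -0.658
  outer loop
   vertex 2.8 2.9 0.9
   vertex 3.3 3.3 1.6
   vertex 3.8 1.7 0.4
  endloop
 endfacet
 facet normal 0.021 0.824 -0.566
  outer loop
   vertex 2.8 2.9 0.9
   vertex 0.9 2.4 0.1
   vertex 2.3 3.6 1.9
  endloop
 endfacet
 facet normal 0.089 0.836 -0.541
  outer loop
   vertex 2.8 2.9 0.9
   vertex 2.3 3.6 1.9
   vertex 3.3 3.3 1.6
  endloop
 endfacet
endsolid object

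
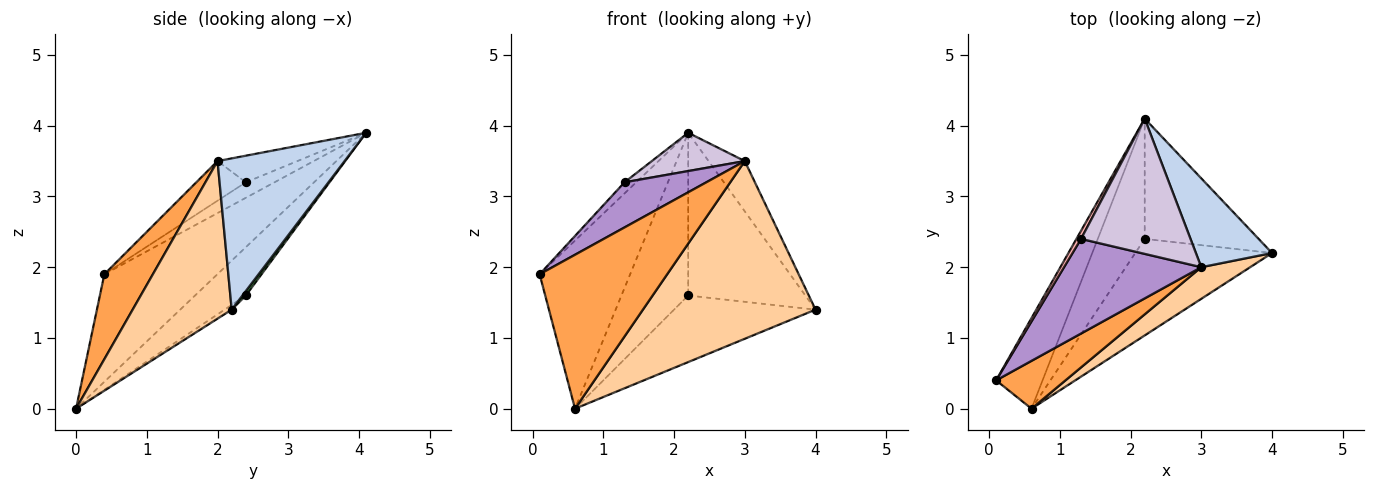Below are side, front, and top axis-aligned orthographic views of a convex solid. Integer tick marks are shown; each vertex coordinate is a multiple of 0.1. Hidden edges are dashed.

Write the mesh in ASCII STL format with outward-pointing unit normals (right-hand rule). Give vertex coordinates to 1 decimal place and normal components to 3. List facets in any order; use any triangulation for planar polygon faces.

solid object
 facet normal -0.740 0.592 -0.319
  outer loop
   vertex 0.6 0.0 0.0
   vertex 0.1 0.4 1.9
   vertex 2.2 4.1 3.9
  endloop
 endfacet
 facet normal 0.866 0.247 0.436
  outer loop
   vertex 3.0 2.0 3.5
   vertex 4.0 2.2 1.4
   vertex 2.2 4.1 3.9
  endloop
 endfacet
 facet normal 0.341 -0.898 0.279
  outer loop
   vertex 3.0 2.0 3.5
   vertex 0.1 0.4 1.9
   vertex 0.6 0.0 0.0
  endloop
 endfacet
 facet normal 0.492 -0.857 0.153
  outer loop
   vertex 3.0 2.0 3.5
   vertex 0.6 0.0 0.0
   vertex 4.0 2.2 1.4
  endloop
 endfacet
 facet normal 0.023 0.804 -0.594
  outer loop
   vertex 2.2 2.4 1.6
   vertex 2.2 4.1 3.9
   vertex 4.0 2.2 1.4
  endloop
 endfacet
 facet normal -0.028 0.568 -0.823
  outer loop
   vertex 2.2 2.4 1.6
   vertex 4.0 2.2 1.4
   vertex 0.6 0.0 0.0
  endloop
 endfacet
 facet normal -0.522 0.686 -0.507
  outer loop
   vertex 2.2 2.4 1.6
   vertex 0.6 0.0 0.0
   vertex 2.2 4.1 3.9
  endloop
 endfacet
 facet normal -0.893 0.364 0.265
  outer loop
   vertex 1.3 2.4 3.2
   vertex 2.2 4.1 3.9
   vertex 0.1 0.4 1.9
  endloop
 endfacet
 facet normal -0.252 -0.416 0.873
  outer loop
   vertex 1.3 2.4 3.2
   vertex 0.1 0.4 1.9
   vertex 3.0 2.0 3.5
  endloop
 endfacet
 facet normal -0.228 -0.265 0.937
  outer loop
   vertex 1.3 2.4 3.2
   vertex 3.0 2.0 3.5
   vertex 2.2 4.1 3.9
  endloop
 endfacet
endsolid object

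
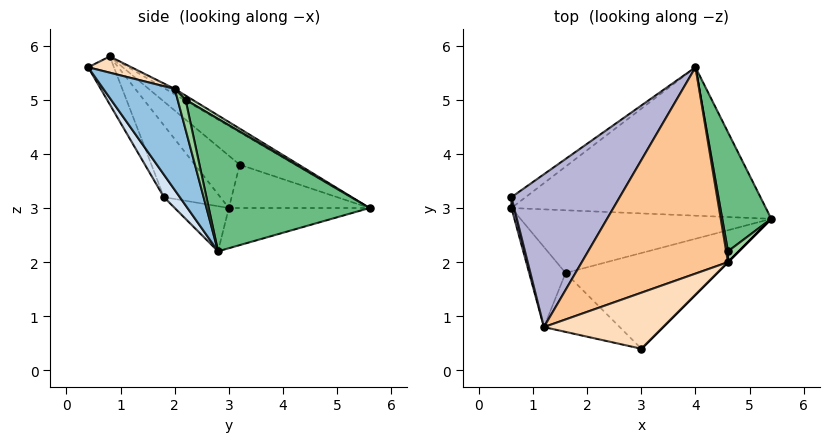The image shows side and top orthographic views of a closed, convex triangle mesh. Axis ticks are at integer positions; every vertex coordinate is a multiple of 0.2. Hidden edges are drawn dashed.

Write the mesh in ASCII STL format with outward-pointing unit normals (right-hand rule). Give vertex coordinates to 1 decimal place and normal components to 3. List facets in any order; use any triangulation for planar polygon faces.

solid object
 facet normal -0.153 0.200 -0.968
  outer loop
   vertex 4.0 5.6 3.0
   vertex 5.4 2.8 2.2
   vertex 0.6 3.0 3.0
  endloop
 endfacet
 facet normal 0.707 -0.707 0.000
  outer loop
   vertex 4.6 2.0 5.2
   vertex 3.0 0.4 5.6
   vertex 5.4 2.8 2.2
  endloop
 endfacet
 facet normal -0.169 -0.297 -0.940
  outer loop
   vertex 1.6 1.8 3.2
   vertex 0.6 3.0 3.0
   vertex 5.4 2.8 2.2
  endloop
 endfacet
 facet normal 0.080 -0.840 -0.537
  outer loop
   vertex 1.6 1.8 3.2
   vertex 5.4 2.8 2.2
   vertex 3.0 0.4 5.6
  endloop
 endfacet
 facet normal -0.690 -0.633 -0.350
  outer loop
   vertex 1.2 0.8 5.8
   vertex 0.6 3.0 3.0
   vertex 1.6 1.8 3.2
  endloop
 endfacet
 facet normal -0.241 -0.893 -0.380
  outer loop
   vertex 1.2 0.8 5.8
   vertex 1.6 1.8 3.2
   vertex 3.0 0.4 5.6
  endloop
 endfacet
 facet normal -0.032 0.517 0.855
  outer loop
   vertex 1.2 0.8 5.8
   vertex 4.6 2.0 5.2
   vertex 4.0 5.6 3.0
  endloop
 endfacet
 facet normal 0.134 0.112 0.985
  outer loop
   vertex 1.2 0.8 5.8
   vertex 3.0 0.4 5.6
   vertex 4.6 2.0 5.2
  endloop
 endfacet
 facet normal 0.880 0.347 0.326
  outer loop
   vertex 4.6 2.2 5.0
   vertex 5.4 2.8 2.2
   vertex 4.0 5.6 3.0
  endloop
 endfacet
 facet normal 0.889 0.323 0.323
  outer loop
   vertex 4.6 2.2 5.0
   vertex 4.6 2.0 5.2
   vertex 5.4 2.8 2.2
  endloop
 endfacet
 facet normal 0.855 0.367 0.367
  outer loop
   vertex 4.6 2.2 5.0
   vertex 4.0 5.6 3.0
   vertex 4.6 2.0 5.2
  endloop
 endfacet
 facet normal -0.596 0.779 -0.195
  outer loop
   vertex 0.6 3.2 3.8
   vertex 4.0 5.6 3.0
   vertex 0.6 3.0 3.0
  endloop
 endfacet
 facet normal -0.978 -0.202 0.051
  outer loop
   vertex 0.6 3.2 3.8
   vertex 0.6 3.0 3.0
   vertex 1.2 0.8 5.8
  endloop
 endfacet
 facet normal -0.232 0.588 0.775
  outer loop
   vertex 0.6 3.2 3.8
   vertex 1.2 0.8 5.8
   vertex 4.0 5.6 3.0
  endloop
 endfacet
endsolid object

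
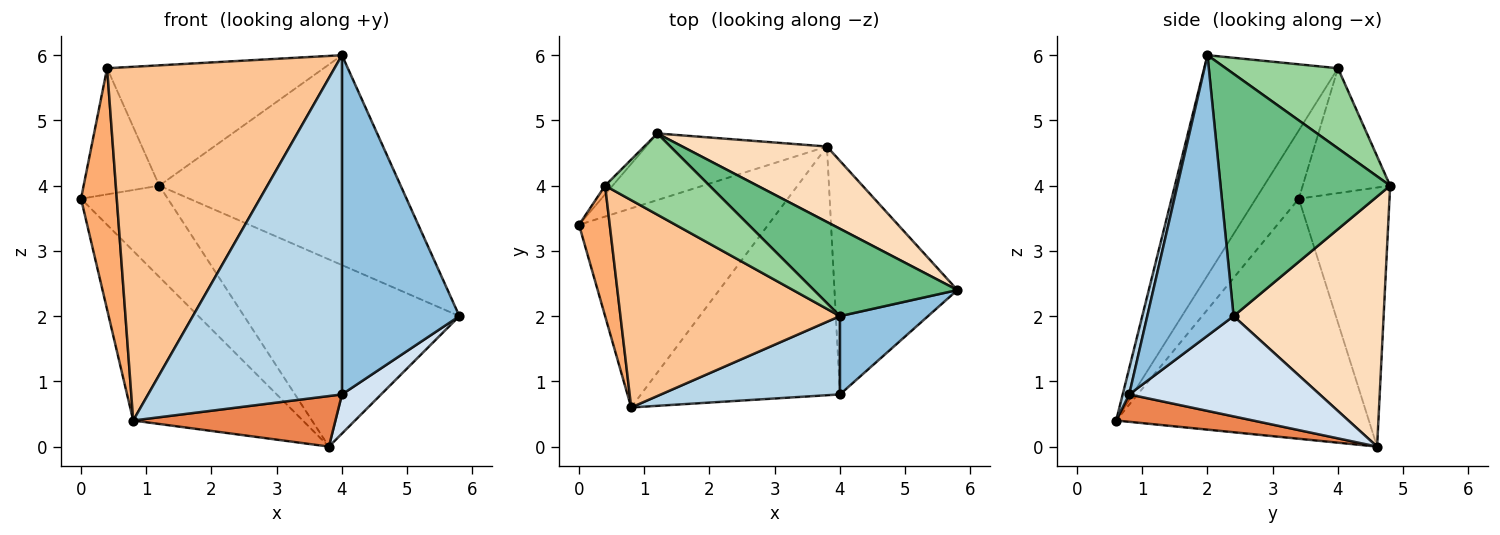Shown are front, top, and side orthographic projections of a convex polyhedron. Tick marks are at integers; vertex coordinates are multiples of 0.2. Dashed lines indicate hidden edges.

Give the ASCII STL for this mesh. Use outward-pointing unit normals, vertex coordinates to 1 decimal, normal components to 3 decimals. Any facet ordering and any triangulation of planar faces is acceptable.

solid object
 facet normal -0.695 0.466 -0.548
  outer loop
   vertex 3.8 4.6 0.0
   vertex 0.8 0.6 0.4
   vertex 0.0 3.4 3.8
  endloop
 endfacet
 facet normal 0.582 -0.792 0.183
  outer loop
   vertex 4.0 0.8 0.8
   vertex 5.8 2.4 2.0
   vertex 4.0 2.0 6.0
  endloop
 endfacet
 facet normal 0.033 -0.974 0.225
  outer loop
   vertex 4.0 0.8 0.8
   vertex 4.0 2.0 6.0
   vertex 0.8 0.6 0.4
  endloop
 endfacet
 facet normal 0.627 -0.129 -0.768
  outer loop
   vertex 4.0 0.8 0.8
   vertex 3.8 4.6 0.0
   vertex 5.8 2.4 2.0
  endloop
 endfacet
 facet normal 0.134 -0.197 -0.971
  outer loop
   vertex 4.0 0.8 0.8
   vertex 0.8 0.6 0.4
   vertex 3.8 4.6 0.0
  endloop
 endfacet
 facet normal -0.727 -0.604 0.327
  outer loop
   vertex 0.4 4.0 5.8
   vertex 0.0 3.4 3.8
   vertex 0.8 0.6 0.4
  endloop
 endfacet
 facet normal -0.452 -0.769 0.451
  outer loop
   vertex 0.4 4.0 5.8
   vertex 0.8 0.6 0.4
   vertex 4.0 2.0 6.0
  endloop
 endfacet
 facet normal 0.543 0.779 0.314
  outer loop
   vertex 1.2 4.8 4.0
   vertex 5.8 2.4 2.0
   vertex 3.8 4.6 0.0
  endloop
 endfacet
 facet normal 0.544 0.775 0.322
  outer loop
   vertex 1.2 4.8 4.0
   vertex 4.0 2.0 6.0
   vertex 5.8 2.4 2.0
  endloop
 endfacet
 facet normal 0.395 0.762 0.514
  outer loop
   vertex 1.2 4.8 4.0
   vertex 0.4 4.0 5.8
   vertex 4.0 2.0 6.0
  endloop
 endfacet
 facet normal -0.645 0.617 -0.450
  outer loop
   vertex 1.2 4.8 4.0
   vertex 3.8 4.6 0.0
   vertex 0.0 3.4 3.8
  endloop
 endfacet
 facet normal -0.755 0.654 -0.045
  outer loop
   vertex 1.2 4.8 4.0
   vertex 0.0 3.4 3.8
   vertex 0.4 4.0 5.8
  endloop
 endfacet
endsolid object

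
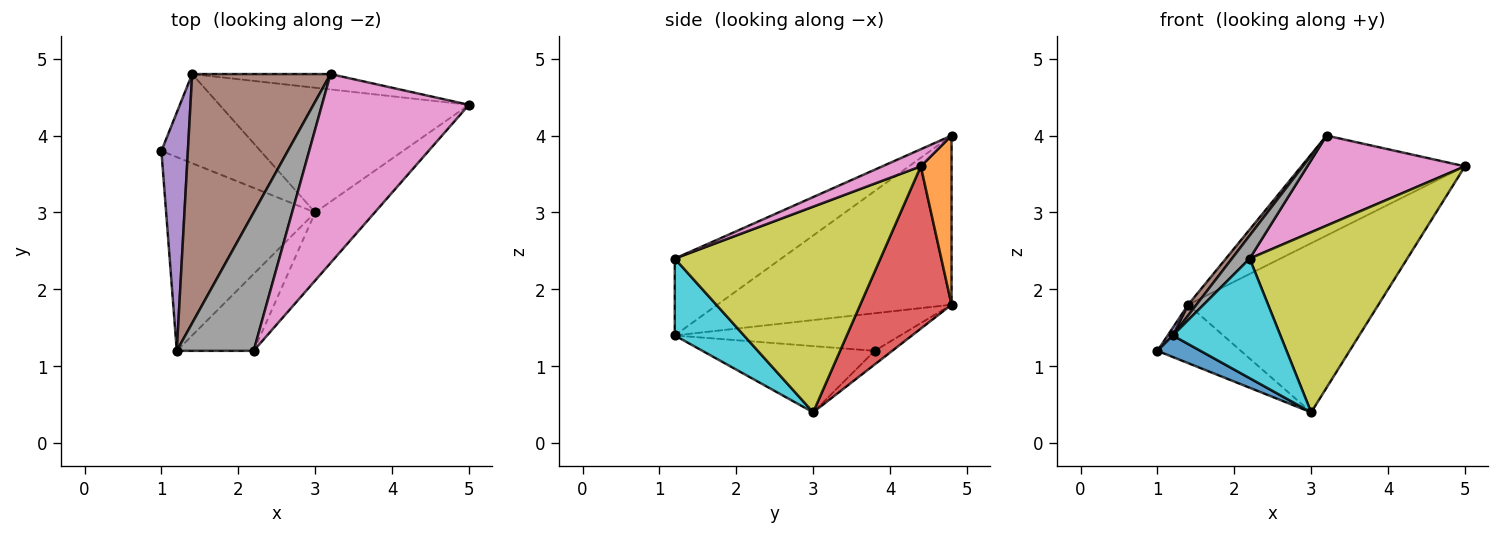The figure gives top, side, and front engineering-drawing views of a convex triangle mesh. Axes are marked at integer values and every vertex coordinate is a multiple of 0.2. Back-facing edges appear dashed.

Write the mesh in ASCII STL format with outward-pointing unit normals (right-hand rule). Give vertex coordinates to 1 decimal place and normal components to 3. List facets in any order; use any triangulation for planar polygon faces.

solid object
 facet normal -0.404 -0.101 -0.909
  outer loop
   vertex 3.0 3.0 0.4
   vertex 1.2 1.2 1.4
   vertex 1.0 3.8 1.2
  endloop
 endfacet
 facet normal 0.183 0.972 -0.149
  outer loop
   vertex 1.4 4.8 1.8
   vertex 3.2 4.8 4.0
   vertex 5.0 4.4 3.6
  endloop
 endfacet
 facet normal -0.115 0.544 -0.831
  outer loop
   vertex 1.4 4.8 1.8
   vertex 3.0 3.0 0.4
   vertex 1.0 3.8 1.2
  endloop
 endfacet
 facet normal 0.360 0.751 -0.554
  outer loop
   vertex 1.4 4.8 1.8
   vertex 5.0 4.4 3.6
   vertex 3.0 3.0 0.4
  endloop
 endfacet
 facet normal -0.817 -0.019 0.576
  outer loop
   vertex 1.4 4.8 1.8
   vertex 1.0 3.8 1.2
   vertex 1.2 1.2 1.4
  endloop
 endfacet
 facet normal -0.774 -0.027 0.633
  outer loop
   vertex 1.4 4.8 1.8
   vertex 1.2 1.2 1.4
   vertex 3.2 4.8 4.0
  endloop
 endfacet
 facet normal 0.104 -0.428 0.898
  outer loop
   vertex 2.2 1.2 2.4
   vertex 5.0 4.4 3.6
   vertex 3.2 4.8 4.0
  endloop
 endfacet
 facet normal -0.702 -0.117 0.702
  outer loop
   vertex 2.2 1.2 2.4
   vertex 3.2 4.8 4.0
   vertex 1.2 1.2 1.4
  endloop
 endfacet
 facet normal 0.774 -0.593 -0.224
  outer loop
   vertex 2.2 1.2 2.4
   vertex 3.0 3.0 0.4
   vertex 5.0 4.4 3.6
  endloop
 endfacet
 facet normal 0.476 -0.740 -0.476
  outer loop
   vertex 2.2 1.2 2.4
   vertex 1.2 1.2 1.4
   vertex 3.0 3.0 0.4
  endloop
 endfacet
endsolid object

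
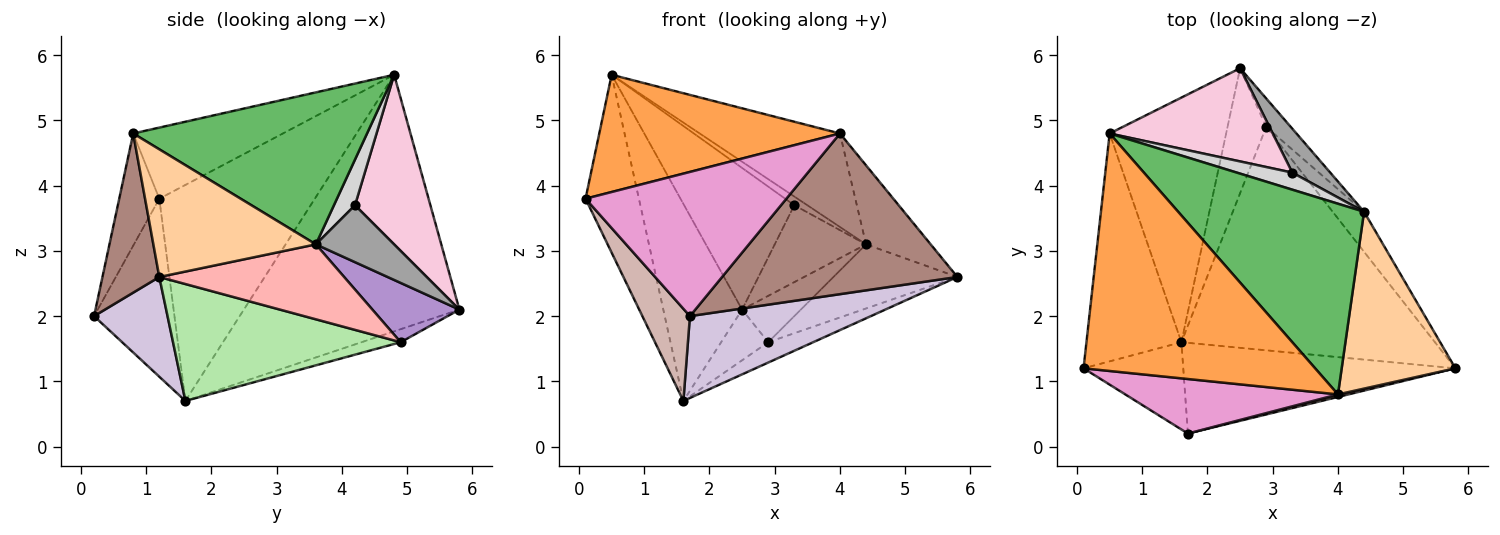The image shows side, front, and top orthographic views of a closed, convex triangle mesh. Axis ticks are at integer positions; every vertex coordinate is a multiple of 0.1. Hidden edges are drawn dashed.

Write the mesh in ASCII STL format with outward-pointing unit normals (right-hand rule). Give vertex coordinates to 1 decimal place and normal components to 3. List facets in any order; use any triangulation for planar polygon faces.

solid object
 facet normal -0.873 0.300 -0.384
  outer loop
   vertex 1.6 1.6 0.7
   vertex 0.1 1.2 3.8
   vertex 0.5 4.8 5.7
  endloop
 endfacet
 facet normal -0.864 0.316 -0.392
  outer loop
   vertex 1.6 1.6 0.7
   vertex 0.5 4.8 5.7
   vertex 2.5 5.8 2.1
  endloop
 endfacet
 facet normal -0.265 -0.427 0.865
  outer loop
   vertex 4.0 0.8 4.8
   vertex 0.5 4.8 5.7
   vertex 0.1 1.2 3.8
  endloop
 endfacet
 facet normal 0.716 0.285 0.638
  outer loop
   vertex 4.4 3.6 3.1
   vertex 4.0 0.8 4.8
   vertex 5.8 1.2 2.6
  endloop
 endfacet
 facet normal 0.592 0.355 0.724
  outer loop
   vertex 4.4 3.6 3.1
   vertex 0.5 4.8 5.7
   vertex 4.0 0.8 4.8
  endloop
 endfacet
 facet normal 0.417 0.082 -0.905
  outer loop
   vertex 2.9 4.9 1.6
   vertex 5.8 1.2 2.6
   vertex 1.6 1.6 0.7
  endloop
 endfacet
 facet normal -0.298 0.359 -0.884
  outer loop
   vertex 2.9 4.9 1.6
   vertex 1.6 1.6 0.7
   vertex 2.5 5.8 2.1
  endloop
 endfacet
 facet normal 0.784 0.526 -0.329
  outer loop
   vertex 2.9 4.9 1.6
   vertex 4.4 3.6 3.1
   vertex 5.8 1.2 2.6
  endloop
 endfacet
 facet normal 0.784 0.529 -0.325
  outer loop
   vertex 2.9 4.9 1.6
   vertex 2.5 5.8 2.1
   vertex 4.4 3.6 3.1
  endloop
 endfacet
 facet normal 0.263 -0.646 -0.716
  outer loop
   vertex 1.7 0.2 2.0
   vertex 1.6 1.6 0.7
   vertex 5.8 1.2 2.6
  endloop
 endfacet
 facet normal 0.235 -0.972 0.015
  outer loop
   vertex 1.7 0.2 2.0
   vertex 5.8 1.2 2.6
   vertex 4.0 0.8 4.8
  endloop
 endfacet
 facet normal -0.775 -0.459 -0.434
  outer loop
   vertex 1.7 0.2 2.0
   vertex 0.1 1.2 3.8
   vertex 1.6 1.6 0.7
  endloop
 endfacet
 facet normal -0.183 -0.919 0.348
  outer loop
   vertex 1.7 0.2 2.0
   vertex 4.0 0.8 4.8
   vertex 0.1 1.2 3.8
  endloop
 endfacet
 facet normal 0.496 0.725 0.477
  outer loop
   vertex 3.3 4.2 3.7
   vertex 2.5 5.8 2.1
   vertex 0.5 4.8 5.7
  endloop
 endfacet
 facet normal 0.597 0.697 0.398
  outer loop
   vertex 3.3 4.2 3.7
   vertex 4.4 3.6 3.1
   vertex 2.5 5.8 2.1
  endloop
 endfacet
 facet normal 0.592 0.366 0.718
  outer loop
   vertex 3.3 4.2 3.7
   vertex 0.5 4.8 5.7
   vertex 4.4 3.6 3.1
  endloop
 endfacet
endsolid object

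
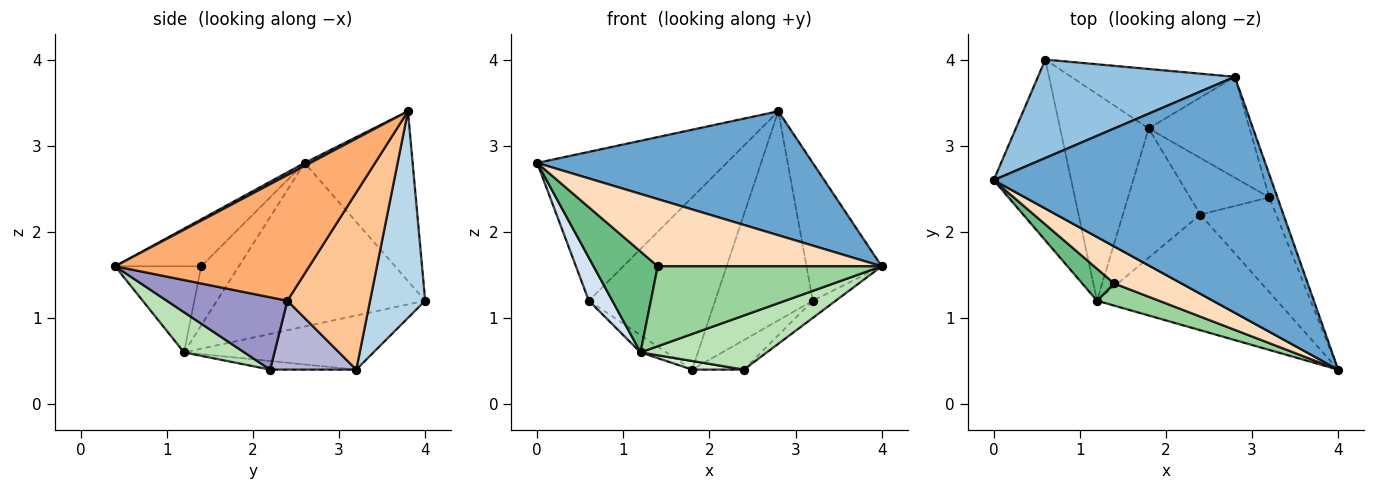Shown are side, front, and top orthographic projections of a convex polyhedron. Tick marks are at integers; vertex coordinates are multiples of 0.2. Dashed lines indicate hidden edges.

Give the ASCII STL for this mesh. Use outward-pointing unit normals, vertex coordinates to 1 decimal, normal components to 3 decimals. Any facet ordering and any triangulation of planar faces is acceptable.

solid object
 facet normal 0.010 -0.465 0.885
  outer loop
   vertex 2.8 3.8 3.4
   vertex 0.0 2.6 2.8
   vertex 4.0 0.4 1.6
  endloop
 endfacet
 facet normal -0.430 0.753 0.498
  outer loop
   vertex 0.6 4.0 1.2
   vertex 0.0 2.6 2.8
   vertex 2.8 3.8 3.4
  endloop
 endfacet
 facet normal 0.381 0.874 -0.302
  outer loop
   vertex 0.6 4.0 1.2
   vertex 2.8 3.8 3.4
   vertex 1.8 3.2 0.4
  endloop
 endfacet
 facet normal -0.899 -0.101 -0.426
  outer loop
   vertex 0.6 4.0 1.2
   vertex 1.2 1.2 0.6
   vertex 0.0 2.6 2.8
  endloop
 endfacet
 facet normal -0.520 0.071 -0.851
  outer loop
   vertex 0.6 4.0 1.2
   vertex 1.8 3.2 0.4
   vertex 1.2 1.2 0.6
  endloop
 endfacet
 facet normal 0.931 0.360 -0.060
  outer loop
   vertex 3.2 2.4 1.2
   vertex 2.8 3.8 3.4
   vertex 4.0 0.4 1.6
  endloop
 endfacet
 facet normal 0.607 0.716 -0.345
  outer loop
   vertex 3.2 2.4 1.2
   vertex 1.8 3.2 0.4
   vertex 2.8 3.8 3.4
  endloop
 endfacet
 facet normal -0.319 -0.830 0.458
  outer loop
   vertex 1.4 1.4 1.6
   vertex 4.0 0.4 1.6
   vertex 0.0 2.6 2.8
  endloop
 endfacet
 facet normal -0.487 -0.832 0.264
  outer loop
   vertex 1.4 1.4 1.6
   vertex 0.0 2.6 2.8
   vertex 1.2 1.2 0.6
  endloop
 endfacet
 facet normal -0.348 -0.904 0.250
  outer loop
   vertex 1.4 1.4 1.6
   vertex 1.2 1.2 0.6
   vertex 4.0 0.4 1.6
  endloop
 endfacet
 facet normal 0.198 -0.416 -0.888
  outer loop
   vertex 2.4 2.2 0.4
   vertex 4.0 0.4 1.6
   vertex 1.2 1.2 0.6
  endloop
 endfacet
 facet normal -0.110 -0.066 -0.992
  outer loop
   vertex 2.4 2.2 0.4
   vertex 1.2 1.2 0.6
   vertex 1.8 3.2 0.4
  endloop
 endfacet
 facet normal 0.685 0.130 -0.717
  outer loop
   vertex 2.4 2.2 0.4
   vertex 3.2 2.4 1.2
   vertex 4.0 0.4 1.6
  endloop
 endfacet
 facet normal 0.611 0.366 -0.702
  outer loop
   vertex 2.4 2.2 0.4
   vertex 1.8 3.2 0.4
   vertex 3.2 2.4 1.2
  endloop
 endfacet
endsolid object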